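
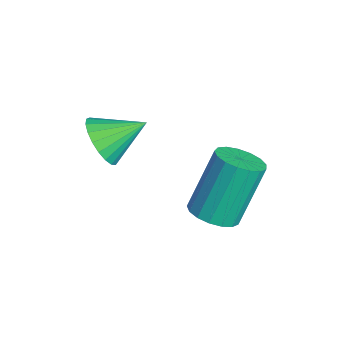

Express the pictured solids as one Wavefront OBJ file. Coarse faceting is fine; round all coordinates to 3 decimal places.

v -0.115 -1.393 -0.302
v 0.454 -1.09 -0.902
v -0.045 -0.127 0.402
v 0.133 -0.992 -1.046
v -0.232 -0.963 -1.062
v -0.576 -1.009 -0.946
v -0.84 -1.121 -0.719
v -0.979 -1.28 -0.42
v -0.969 -1.458 -0.101
v -0.81 -1.625 0.183
v -0.532 -1.752 0.384
v -0.181 -1.817 0.466
v 0.181 -1.808 0.415
v 0.492 -1.728 0.24
v 0.699 -1.589 -0.029
v 0.764 -1.417 -0.345
v 0.678 -1.24 -0.654
v 2.548 1.262 -1.528
v 2.983 0.744 -1.183
v 2.508 1.579 0.673
v 2.072 2.098 0.328
v 3.211 1.02 -1.249
v 2.736 1.855 0.607
v 3.288 1.351 -1.378
v 2.812 2.186 0.478
v 3.194 1.662 -1.542
v 2.719 2.497 0.314
v 2.953 1.881 -1.703
v 2.477 2.716 0.153
v 2.618 1.959 -1.823
v 2.143 2.794 0.033
v 2.268 1.877 -1.876
v 1.792 2.712 -0.02
v 1.981 1.655 -1.849
v 1.506 2.49 0.007
v 1.825 1.342 -1.749
v 1.35 2.177 0.107
v 1.834 1.011 -1.598
v 1.358 1.846 0.258
v 2.006 0.738 -1.431
v 1.531 1.573 0.425
v 2.303 0.585 -1.286
v 1.827 1.42 0.57
v 2.655 0.587 -1.197
v 2.18 1.422 0.659
f 2 1 4
f 2 4 3
f 4 1 5
f 4 5 3
f 5 1 6
f 5 6 3
f 6 1 7
f 6 7 3
f 7 1 8
f 7 8 3
f 8 1 9
f 8 9 3
f 9 1 10
f 9 10 3
f 10 1 11
f 10 11 3
f 11 1 12
f 11 12 3
f 12 1 13
f 12 13 3
f 13 1 14
f 13 14 3
f 14 1 15
f 14 15 3
f 15 1 16
f 15 16 3
f 16 1 17
f 16 17 3
f 17 1 2
f 17 2 3
f 19 18 22
f 19 22 20
f 20 22 23
f 20 23 21
f 22 18 24
f 22 24 23
f 23 24 25
f 23 25 21
f 24 18 26
f 24 26 25
f 25 26 27
f 25 27 21
f 26 18 28
f 26 28 27
f 27 28 29
f 27 29 21
f 28 18 30
f 28 30 29
f 29 30 31
f 29 31 21
f 30 18 32
f 30 32 31
f 31 32 33
f 31 33 21
f 32 18 34
f 32 34 33
f 33 34 35
f 33 35 21
f 34 18 36
f 34 36 35
f 35 36 37
f 35 37 21
f 36 18 38
f 36 38 37
f 37 38 39
f 37 39 21
f 38 18 40
f 38 40 39
f 39 40 41
f 39 41 21
f 40 18 42
f 40 42 41
f 41 42 43
f 41 43 21
f 42 18 44
f 42 44 43
f 43 44 45
f 43 45 21
f 44 18 19
f 44 19 45
f 45 19 20
f 45 20 21



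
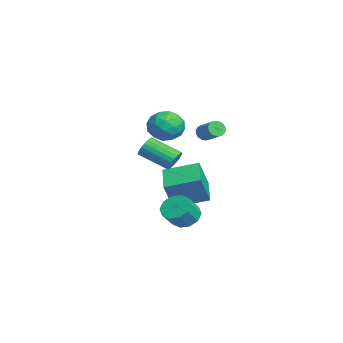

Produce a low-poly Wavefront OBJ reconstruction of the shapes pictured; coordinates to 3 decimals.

v -0.29 -1.791 -3.28
v 0.407 -1.251 -3.402
v 1.047 -1.869 -2.481
v 0.35 -2.409 -2.36
v 0.081 -1.024 -3.022
v 0.72 -1.642 -2.102
v -0.388 -1.09 -2.742
v 0.251 -1.708 -1.821
v -0.819 -1.423 -2.666
v -0.179 -2.041 -1.746
v -1.047 -1.897 -2.826
v -0.408 -2.515 -1.905
v -0.987 -2.331 -3.159
v -0.347 -2.949 -2.238
v -0.66 -2.558 -3.538
v -0.021 -3.176 -2.618
v -0.191 -2.492 -3.819
v 0.448 -3.11 -2.898
v 0.239 -2.159 -3.894
v 0.879 -2.777 -2.974
v 0.468 -1.685 -3.735
v 1.107 -2.303 -2.814
v -2.674 -1.521 2.128
v -1.967 -2.321 1.948
v -3.893 -2.699 2.572
v -3.186 -3.499 2.392
v -3.045 -2.83 3.232
v -2.291 -2.102 2.958
v -3.569 -2.918 1.562
v -2.815 -2.19 1.288
v -2.52 -3.184 1.598
v -2.196 -3.13 2.63
v -3.664 -1.89 1.89
v -3.34 -1.836 2.922
v -2.213 -1.818 1.999
v -3.647 -3.202 2.521
v -3.564 -2.809 3.015
v -3.148 -3.279 2.909
v -2.404 -1.689 2.592
v -1.988 -2.16 2.487
v -2.622 -2.459 3.242
v -3.872 -2.86 2.033
v -3.456 -3.331 1.928
v -2.712 -1.741 1.611
v -2.296 -2.211 1.505
v -3.238 -2.561 1.278
v -2.123 -2.795 1.688
v -2.839 -3.488 1.949
v -3.064 -3.146 1.461
v -2.621 -2.718 1.3
v -1.932 -2.764 2.294
v -2.649 -3.456 2.555
v -2.566 -3.063 3.049
v -2.123 -2.635 2.888
v -2.257 -3.271 2.089
v -3.211 -1.564 1.965
v -3.928 -2.256 2.226
v -3.737 -2.385 1.632
v -3.294 -1.957 1.471
v -3.021 -1.532 2.571
v -3.737 -2.225 2.832
v -3.239 -2.302 3.22
v -2.796 -1.874 3.059
v -3.603 -1.749 2.431
v 2.302 -2.667 1.569
v 2.678 -3.071 1.226
v 1.914 -4.478 2.049
v 1.538 -4.073 2.391
v 2.83 -3.026 1.445
v 2.065 -4.432 2.268
v 2.89 -2.918 1.686
v 2.126 -4.324 2.508
v 2.849 -2.767 1.906
v 2.085 -4.173 2.728
v 2.713 -2.598 2.068
v 1.949 -4.005 2.89
v 2.506 -2.441 2.143
v 1.742 -3.848 2.966
v 2.264 -2.324 2.12
v 1.5 -3.73 2.942
v 2.028 -2.265 2.001
v 1.264 -3.672 2.823
v 1.84 -2.276 1.807
v 1.076 -3.683 2.63
v 1.732 -2.355 1.572
v 0.968 -3.762 2.395
v 1.722 -2.487 1.337
v 0.958 -3.894 2.159
v 1.813 -2.651 1.141
v 1.048 -4.057 1.964
v 1.988 -2.817 1.02
v 1.224 -4.224 1.843
v 2.217 -2.957 0.993
v 1.453 -4.364 1.816
v 2.462 -3.047 1.066
v 1.697 -4.454 1.889
v 2.978 -1.29 3.657
v 3.284 -1.491 3.317
v 4.228 -1.011 3.882
v 3.922 -0.81 4.223
v 3.236 -1.292 3.229
v 4.18 -0.813 3.794
v 3.137 -1.093 3.226
v 4.08 -0.614 3.791
v 3.006 -0.933 3.308
v 3.95 -0.453 3.874
v 2.87 -0.843 3.46
v 3.813 -0.364 4.025
v 2.755 -0.842 3.65
v 3.699 -0.363 4.216
v 2.684 -0.93 3.842
v 3.628 -0.45 4.408
v 2.672 -1.089 3.998
v 3.616 -0.609 4.563
v 2.72 -1.287 4.086
v 3.664 -0.808 4.651
v 2.82 -1.486 4.089
v 3.763 -1.007 4.654
v 2.95 -1.647 4.006
v 3.894 -1.167 4.572
v 3.087 -1.736 3.855
v 4.03 -1.257 4.42
v 3.201 -1.737 3.664
v 4.145 -1.258 4.23
v 3.272 -1.65 3.472
v 4.216 -1.17 4.038
v -3.469 -2.123 -2.585
v -2.993 -2.683 -0.942
v -3.13 -0.22 -2.036
v -2.653 -0.779 -0.393
v -1.647 -2.281 -3.167
v -1.17 -2.84 -1.524
v -1.307 -0.377 -2.618
v -0.831 -0.937 -0.975
f 2 1 5
f 2 5 3
f 3 5 6
f 3 6 4
f 5 1 7
f 5 7 6
f 6 7 8
f 6 8 4
f 7 1 9
f 7 9 8
f 8 9 10
f 8 10 4
f 9 1 11
f 9 11 10
f 10 11 12
f 10 12 4
f 11 1 13
f 11 13 12
f 12 13 14
f 12 14 4
f 13 1 15
f 13 15 14
f 14 15 16
f 14 16 4
f 15 1 17
f 15 17 16
f 16 17 18
f 16 18 4
f 17 1 19
f 17 19 18
f 18 19 20
f 18 20 4
f 19 1 21
f 19 21 20
f 20 21 22
f 20 22 4
f 21 1 2
f 21 2 22
f 22 2 3
f 22 3 4
f 23 60 39
f 60 34 63
f 39 63 28
f 60 63 39
f 23 39 35
f 39 28 40
f 35 40 24
f 39 40 35
f 23 35 44
f 35 24 45
f 44 45 30
f 35 45 44
f 23 44 56
f 44 30 59
f 56 59 33
f 44 59 56
f 23 56 60
f 56 33 64
f 60 64 34
f 56 64 60
f 24 40 51
f 40 28 54
f 51 54 32
f 40 54 51
f 28 63 41
f 63 34 62
f 41 62 27
f 63 62 41
f 34 64 61
f 64 33 57
f 61 57 25
f 64 57 61
f 33 59 58
f 59 30 46
f 58 46 29
f 59 46 58
f 30 45 50
f 45 24 47
f 50 47 31
f 45 47 50
f 26 52 38
f 52 32 53
f 38 53 27
f 52 53 38
f 26 38 36
f 38 27 37
f 36 37 25
f 38 37 36
f 26 36 43
f 36 25 42
f 43 42 29
f 36 42 43
f 26 43 48
f 43 29 49
f 48 49 31
f 43 49 48
f 26 48 52
f 48 31 55
f 52 55 32
f 48 55 52
f 27 53 41
f 53 32 54
f 41 54 28
f 53 54 41
f 25 37 61
f 37 27 62
f 61 62 34
f 37 62 61
f 29 42 58
f 42 25 57
f 58 57 33
f 42 57 58
f 31 49 50
f 49 29 46
f 50 46 30
f 49 46 50
f 32 55 51
f 55 31 47
f 51 47 24
f 55 47 51
f 66 65 69
f 66 69 67
f 67 69 70
f 67 70 68
f 69 65 71
f 69 71 70
f 70 71 72
f 70 72 68
f 71 65 73
f 71 73 72
f 72 73 74
f 72 74 68
f 73 65 75
f 73 75 74
f 74 75 76
f 74 76 68
f 75 65 77
f 75 77 76
f 76 77 78
f 76 78 68
f 77 65 79
f 77 79 78
f 78 79 80
f 78 80 68
f 79 65 81
f 79 81 80
f 80 81 82
f 80 82 68
f 81 65 83
f 81 83 82
f 82 83 84
f 82 84 68
f 83 65 85
f 83 85 84
f 84 85 86
f 84 86 68
f 85 65 87
f 85 87 86
f 86 87 88
f 86 88 68
f 87 65 89
f 87 89 88
f 88 89 90
f 88 90 68
f 89 65 91
f 89 91 90
f 90 91 92
f 90 92 68
f 91 65 93
f 91 93 92
f 92 93 94
f 92 94 68
f 93 65 95
f 93 95 94
f 94 95 96
f 94 96 68
f 95 65 66
f 95 66 96
f 96 66 67
f 96 67 68
f 98 97 101
f 98 101 99
f 99 101 102
f 99 102 100
f 101 97 103
f 101 103 102
f 102 103 104
f 102 104 100
f 103 97 105
f 103 105 104
f 104 105 106
f 104 106 100
f 105 97 107
f 105 107 106
f 106 107 108
f 106 108 100
f 107 97 109
f 107 109 108
f 108 109 110
f 108 110 100
f 109 97 111
f 109 111 110
f 110 111 112
f 110 112 100
f 111 97 113
f 111 113 112
f 112 113 114
f 112 114 100
f 113 97 115
f 113 115 114
f 114 115 116
f 114 116 100
f 115 97 117
f 115 117 116
f 116 117 118
f 116 118 100
f 117 97 119
f 117 119 118
f 118 119 120
f 118 120 100
f 119 97 121
f 119 121 120
f 120 121 122
f 120 122 100
f 121 97 123
f 121 123 122
f 122 123 124
f 122 124 100
f 123 97 125
f 123 125 124
f 124 125 126
f 124 126 100
f 125 97 98
f 125 98 126
f 126 98 99
f 126 99 100
f 128 130 127
f 131 128 127
f 127 130 129
f 129 131 127
f 128 134 130
f 132 128 131
f 132 134 128
f 130 134 129
f 133 131 129
f 129 134 133
f 133 132 131
f 134 132 133



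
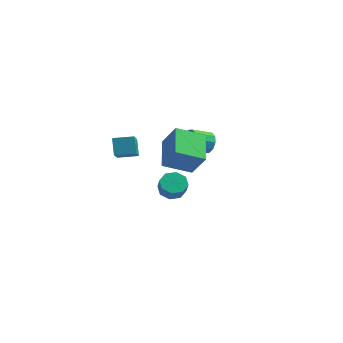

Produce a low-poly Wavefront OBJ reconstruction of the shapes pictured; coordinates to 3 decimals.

v 1.629 -4.444 2.667
v 0.792 -2.699 3.508
v 3.016 -3.418 1.92
v 2.179 -1.673 2.761
v 2.601 -4.687 4.139
v 1.764 -2.942 4.98
v 3.988 -3.661 3.392
v 3.151 -1.916 4.233
v 1.35 2.354 0.946
v 1.777 2.342 1.623
v 0.917 1.415 2.15
v 0.49 1.426 1.474
v 1.43 2.69 1.668
v 0.569 1.763 2.195
v 1.051 2.91 1.438
v 0.191 1.983 1.965
v 0.787 2.917 1.02
v -0.073 1.99 1.547
v 0.738 2.709 0.574
v -0.122 1.782 1.101
v 0.923 2.365 0.27
v 0.063 1.438 0.797
v 1.271 2.017 0.225
v 0.41 1.09 0.752
v 1.649 1.797 0.455
v 0.789 0.87 0.982
v 1.913 1.79 0.873
v 1.053 0.863 1.4
v 1.962 1.998 1.319
v 1.102 1.071 1.846
v -2.565 -1.852 0.89
v -1.889 -3.498 2.133
v -2.979 -1.268 1.89
v -2.304 -2.914 3.133
v -1.436 -1.286 1.027
v -0.761 -2.932 2.27
v -1.851 -0.702 2.027
v -1.175 -2.348 3.27
v -1.545 3.311 -4.342
v -1.103 4.058 -4.107
v -0.712 3.537 -3.184
v -1.155 2.789 -3.418
v -1.741 4.038 -3.848
v -1.35 3.516 -2.925
v -2.264 3.591 -3.879
v -1.874 3.07 -2.955
v -2.367 2.981 -4.18
v -1.976 2.459 -3.257
v -1.988 2.563 -4.576
v -1.597 2.042 -3.653
v -1.35 2.584 -4.835
v -0.959 2.062 -3.912
v -0.826 3.03 -4.805
v -0.436 2.509 -3.881
v -0.724 3.641 -4.503
v -0.333 3.119 -3.58
f 2 4 1
f 5 2 1
f 1 4 3
f 3 5 1
f 2 8 4
f 6 2 5
f 6 8 2
f 4 8 3
f 7 5 3
f 3 8 7
f 7 6 5
f 8 6 7
f 10 9 13
f 10 13 11
f 11 13 14
f 11 14 12
f 13 9 15
f 13 15 14
f 14 15 16
f 14 16 12
f 15 9 17
f 15 17 16
f 16 17 18
f 16 18 12
f 17 9 19
f 17 19 18
f 18 19 20
f 18 20 12
f 19 9 21
f 19 21 20
f 20 21 22
f 20 22 12
f 21 9 23
f 21 23 22
f 22 23 24
f 22 24 12
f 23 9 25
f 23 25 24
f 24 25 26
f 24 26 12
f 25 9 27
f 25 27 26
f 26 27 28
f 26 28 12
f 27 9 29
f 27 29 28
f 28 29 30
f 28 30 12
f 29 9 10
f 29 10 30
f 30 10 11
f 30 11 12
f 32 34 31
f 35 32 31
f 31 34 33
f 33 35 31
f 32 38 34
f 36 32 35
f 36 38 32
f 34 38 33
f 37 35 33
f 33 38 37
f 37 36 35
f 38 36 37
f 40 39 43
f 40 43 41
f 41 43 44
f 41 44 42
f 43 39 45
f 43 45 44
f 44 45 46
f 44 46 42
f 45 39 47
f 45 47 46
f 46 47 48
f 46 48 42
f 47 39 49
f 47 49 48
f 48 49 50
f 48 50 42
f 49 39 51
f 49 51 50
f 50 51 52
f 50 52 42
f 51 39 53
f 51 53 52
f 52 53 54
f 52 54 42
f 53 39 55
f 53 55 54
f 54 55 56
f 54 56 42
f 55 39 40
f 55 40 56
f 56 40 41
f 56 41 42



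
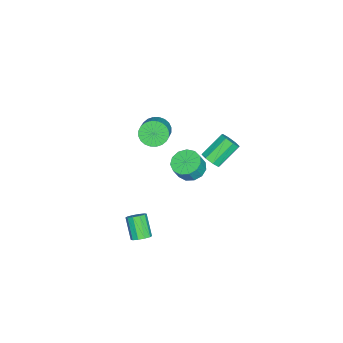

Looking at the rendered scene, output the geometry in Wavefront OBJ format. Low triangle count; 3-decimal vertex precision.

v -0.304 2.279 2.31
v 0.204 2.549 2.59
v -0.808 3.351 3.65
v -1.316 3.081 3.37
v 0.029 2.818 2.22
v -0.983 3.62 3.28
v -0.342 2.771 1.902
v -1.353 3.573 2.962
v -0.69 2.436 1.824
v -1.701 3.238 2.884
v -0.812 2.009 2.03
v -1.824 2.811 3.09
v -0.637 1.74 2.4
v -1.649 2.542 3.46
v -0.267 1.787 2.718
v -1.278 2.589 3.778
v 0.081 2.122 2.796
v -0.93 2.924 3.856
v 3.548 -0.336 -1.695
v 3.855 -0.032 -1.323
v 3.099 -0.58 -0.253
v 2.792 -0.884 -0.625
v 3.577 0.162 -1.42
v 2.822 -0.386 -0.349
v 3.288 0.166 -1.621
v 2.533 -0.382 -0.551
v 3.098 -0.022 -1.851
v 2.343 -0.569 -0.781
v 3.08 -0.33 -2.022
v 2.325 -0.877 -0.951
v 3.241 -0.64 -2.067
v 2.485 -1.188 -0.997
v 3.518 -0.834 -1.971
v 2.763 -1.382 -0.9
v 3.807 -0.838 -1.769
v 3.052 -1.386 -0.699
v 3.997 -0.651 -1.539
v 3.242 -1.198 -0.469
v 4.015 -0.343 -1.369
v 3.26 -0.89 -0.298
v -0.175 1.239 1.406
v 0.537 1.646 1.148
v 0.968 1.468 2.055
v 0.255 1.061 2.314
v 0.253 1.983 1.35
v 0.683 1.804 2.257
v -0.168 2.084 1.569
v 0.263 1.905 2.476
v -0.59 1.916 1.737
v -0.159 1.738 2.644
v -0.881 1.534 1.8
v -0.45 1.355 2.707
v -0.948 1.058 1.738
v -0.517 0.879 2.645
v -0.77 0.64 1.571
v -0.339 0.461 2.478
v -0.403 0.412 1.351
v 0.028 0.233 2.258
v 0.037 0.446 1.15
v 0.467 0.268 2.057
v 0.408 0.733 1.029
v 0.839 0.554 1.936
v 0.595 1.18 1.029
v 1.026 1.002 1.936
v -4.554 -2.211 -0.224
v -4.057 -2.233 -0.938
v -2.769 -1.95 -0.049
v -3.266 -1.929 0.664
v -4.139 -1.904 -0.924
v -2.851 -1.621 -0.036
v -4.284 -1.621 -0.804
v -2.996 -1.339 0.085
v -4.47 -1.429 -0.595
v -3.182 -1.146 0.294
v -4.669 -1.355 -0.33
v -3.381 -1.073 0.559
v -4.85 -1.412 -0.049
v -3.562 -1.13 0.84
v -4.987 -1.591 0.206
v -3.699 -1.308 1.094
v -5.057 -1.864 0.395
v -3.769 -1.581 1.283
v -5.051 -2.19 0.489
v -3.763 -1.907 1.378
v -4.969 -2.519 0.476
v -3.681 -2.236 1.364
v -4.824 -2.801 0.355
v -3.536 -2.519 1.244
v -4.638 -2.994 0.146
v -3.35 -2.711 1.035
v -4.439 -3.067 -0.119
v -3.151 -2.785 0.77
v -4.258 -3.01 -0.4
v -2.97 -2.728 0.489
v -4.121 -2.832 -0.654
v -2.833 -2.549 0.234
v -4.051 -2.559 -0.843
v -2.763 -2.276 0.045
f 2 1 5
f 2 5 3
f 3 5 6
f 3 6 4
f 5 1 7
f 5 7 6
f 6 7 8
f 6 8 4
f 7 1 9
f 7 9 8
f 8 9 10
f 8 10 4
f 9 1 11
f 9 11 10
f 10 11 12
f 10 12 4
f 11 1 13
f 11 13 12
f 12 13 14
f 12 14 4
f 13 1 15
f 13 15 14
f 14 15 16
f 14 16 4
f 15 1 17
f 15 17 16
f 16 17 18
f 16 18 4
f 17 1 2
f 17 2 18
f 18 2 3
f 18 3 4
f 20 19 23
f 20 23 21
f 21 23 24
f 21 24 22
f 23 19 25
f 23 25 24
f 24 25 26
f 24 26 22
f 25 19 27
f 25 27 26
f 26 27 28
f 26 28 22
f 27 19 29
f 27 29 28
f 28 29 30
f 28 30 22
f 29 19 31
f 29 31 30
f 30 31 32
f 30 32 22
f 31 19 33
f 31 33 32
f 32 33 34
f 32 34 22
f 33 19 35
f 33 35 34
f 34 35 36
f 34 36 22
f 35 19 37
f 35 37 36
f 36 37 38
f 36 38 22
f 37 19 39
f 37 39 38
f 38 39 40
f 38 40 22
f 39 19 20
f 39 20 40
f 40 20 21
f 40 21 22
f 42 41 45
f 42 45 43
f 43 45 46
f 43 46 44
f 45 41 47
f 45 47 46
f 46 47 48
f 46 48 44
f 47 41 49
f 47 49 48
f 48 49 50
f 48 50 44
f 49 41 51
f 49 51 50
f 50 51 52
f 50 52 44
f 51 41 53
f 51 53 52
f 52 53 54
f 52 54 44
f 53 41 55
f 53 55 54
f 54 55 56
f 54 56 44
f 55 41 57
f 55 57 56
f 56 57 58
f 56 58 44
f 57 41 59
f 57 59 58
f 58 59 60
f 58 60 44
f 59 41 61
f 59 61 60
f 60 61 62
f 60 62 44
f 61 41 63
f 61 63 62
f 62 63 64
f 62 64 44
f 63 41 42
f 63 42 64
f 64 42 43
f 64 43 44
f 66 65 69
f 66 69 67
f 67 69 70
f 67 70 68
f 69 65 71
f 69 71 70
f 70 71 72
f 70 72 68
f 71 65 73
f 71 73 72
f 72 73 74
f 72 74 68
f 73 65 75
f 73 75 74
f 74 75 76
f 74 76 68
f 75 65 77
f 75 77 76
f 76 77 78
f 76 78 68
f 77 65 79
f 77 79 78
f 78 79 80
f 78 80 68
f 79 65 81
f 79 81 80
f 80 81 82
f 80 82 68
f 81 65 83
f 81 83 82
f 82 83 84
f 82 84 68
f 83 65 85
f 83 85 84
f 84 85 86
f 84 86 68
f 85 65 87
f 85 87 86
f 86 87 88
f 86 88 68
f 87 65 89
f 87 89 88
f 88 89 90
f 88 90 68
f 89 65 91
f 89 91 90
f 90 91 92
f 90 92 68
f 91 65 93
f 91 93 92
f 92 93 94
f 92 94 68
f 93 65 95
f 93 95 94
f 94 95 96
f 94 96 68
f 95 65 97
f 95 97 96
f 96 97 98
f 96 98 68
f 97 65 66
f 97 66 98
f 98 66 67
f 98 67 68



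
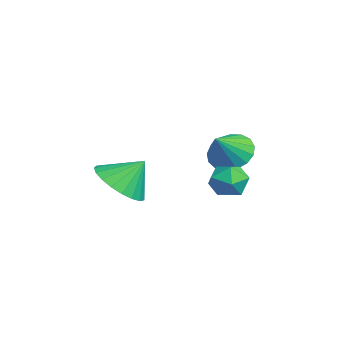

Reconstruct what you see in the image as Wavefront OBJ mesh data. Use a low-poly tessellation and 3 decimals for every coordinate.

v -2.306 3.761 -0.632
v -1.961 4.151 -0.053
v -1.199 3.249 -0.947
v -0.854 3.639 -0.368
v -1.349 3.061 -0.207
v -2.033 3.377 -0.012
v -1.127 4.023 -0.988
v -1.811 4.339 -0.793
v -1.232 4.313 -0.273
v -1.37 3.718 0.209
v -1.79 3.682 -1.209
v -1.928 3.087 -0.727
v -3.154 4.088 0.155
v -2.44 4.156 -0.338
v -2.446 3.412 1.085
v -2.429 4.497 -0.099
v -2.583 4.744 0.199
v -2.869 4.841 0.486
v -3.219 4.765 0.698
v -3.555 4.535 0.785
v -3.798 4.202 0.728
v -3.894 3.843 0.54
v -3.821 3.54 0.264
v -3.594 3.363 -0.038
v -3.267 3.352 -0.295
v -2.914 3.51 -0.449
v -2.615 3.8 -0.464
v -1.834 0.137 -0.463
v -1.082 0.686 -0.99
v -1.746 0.963 0.523
v -1.455 0.887 -1.126
v -1.894 0.958 -1.146
v -2.322 0.887 -1.049
v -2.666 0.686 -0.85
v -2.866 0.391 -0.585
v -2.887 0.051 -0.298
v -2.727 -0.274 -0.04
v -2.411 -0.528 0.145
v -1.996 -0.667 0.225
v -1.553 -0.667 0.186
v -1.158 -0.528 0.034
v -0.88 -0.274 -0.203
v -0.767 0.05 -0.485
v -0.838 0.39 -0.764
f 1 12 6
f 1 6 2
f 1 2 8
f 1 8 11
f 1 11 12
f 2 6 10
f 6 12 5
f 12 11 3
f 11 8 7
f 8 2 9
f 4 10 5
f 4 5 3
f 4 3 7
f 4 7 9
f 4 9 10
f 5 10 6
f 3 5 12
f 7 3 11
f 9 7 8
f 10 9 2
f 14 13 16
f 14 16 15
f 16 13 17
f 16 17 15
f 17 13 18
f 17 18 15
f 18 13 19
f 18 19 15
f 19 13 20
f 19 20 15
f 20 13 21
f 20 21 15
f 21 13 22
f 21 22 15
f 22 13 23
f 22 23 15
f 23 13 24
f 23 24 15
f 24 13 25
f 24 25 15
f 25 13 26
f 25 26 15
f 26 13 27
f 26 27 15
f 27 13 14
f 27 14 15
f 29 28 31
f 29 31 30
f 31 28 32
f 31 32 30
f 32 28 33
f 32 33 30
f 33 28 34
f 33 34 30
f 34 28 35
f 34 35 30
f 35 28 36
f 35 36 30
f 36 28 37
f 36 37 30
f 37 28 38
f 37 38 30
f 38 28 39
f 38 39 30
f 39 28 40
f 39 40 30
f 40 28 41
f 40 41 30
f 41 28 42
f 41 42 30
f 42 28 43
f 42 43 30
f 43 28 44
f 43 44 30
f 44 28 29
f 44 29 30



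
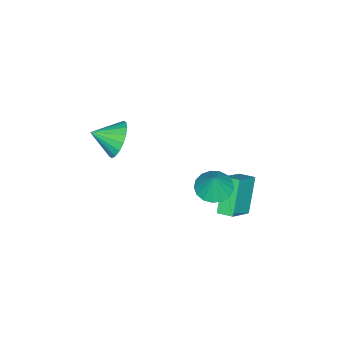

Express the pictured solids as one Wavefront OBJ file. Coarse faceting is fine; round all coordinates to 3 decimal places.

v -0.827 1.02 -0.196
v 0.022 1.387 -0.548
v -0.353 1.26 1.196
v -0.261 1.766 -0.518
v -0.674 1.973 -0.413
v -1.121 1.963 -0.259
v -1.502 1.736 -0.09
v -1.728 1.345 0.054
v -1.747 0.88 0.141
v -1.556 0.447 0.151
v -1.197 0.145 0.081
v -0.754 0.043 -0.052
v -0.328 0.165 -0.218
v -0.015 0.483 -0.379
v 0.111 0.924 -0.499
v -3.785 0.989 -1.968
v -2.298 0.822 -0.862
v -3.798 1.886 -1.815
v -2.311 1.719 -0.71
v -2.469 1.301 -3.69
v -0.982 1.134 -2.585
v -2.482 2.198 -3.538
v -0.995 2.031 -2.432
v 1.296 -3.172 3.663
v 2.181 -3.013 3.03
v 1.944 -4.328 4.277
v 2.282 -2.745 3.427
v 2.188 -2.562 3.871
v 1.917 -2.5 4.274
v 1.524 -2.571 4.556
v 1.085 -2.761 4.661
v 0.688 -3.032 4.569
v 0.411 -3.331 4.297
v 0.31 -3.599 3.9
v 0.405 -3.782 3.455
v 0.675 -3.844 3.052
v 1.069 -3.773 2.77
v 1.508 -3.583 2.665
v 1.905 -3.312 2.758
f 2 1 4
f 2 4 3
f 4 1 5
f 4 5 3
f 5 1 6
f 5 6 3
f 6 1 7
f 6 7 3
f 7 1 8
f 7 8 3
f 8 1 9
f 8 9 3
f 9 1 10
f 9 10 3
f 10 1 11
f 10 11 3
f 11 1 12
f 11 12 3
f 12 1 13
f 12 13 3
f 13 1 14
f 13 14 3
f 14 1 15
f 14 15 3
f 15 1 2
f 15 2 3
f 17 19 16
f 20 17 16
f 16 19 18
f 18 20 16
f 17 23 19
f 21 17 20
f 21 23 17
f 19 23 18
f 22 20 18
f 18 23 22
f 22 21 20
f 23 21 22
f 25 24 27
f 25 27 26
f 27 24 28
f 27 28 26
f 28 24 29
f 28 29 26
f 29 24 30
f 29 30 26
f 30 24 31
f 30 31 26
f 31 24 32
f 31 32 26
f 32 24 33
f 32 33 26
f 33 24 34
f 33 34 26
f 34 24 35
f 34 35 26
f 35 24 36
f 35 36 26
f 36 24 37
f 36 37 26
f 37 24 38
f 37 38 26
f 38 24 39
f 38 39 26
f 39 24 25
f 39 25 26



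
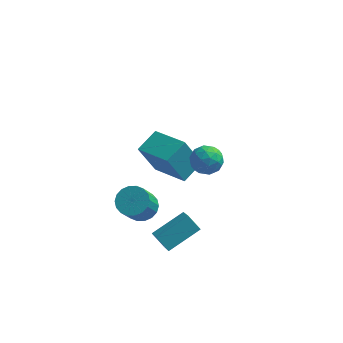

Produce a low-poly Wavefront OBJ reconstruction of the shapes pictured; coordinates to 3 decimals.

v -0.519 -1.289 -3.845
v 0.171 -0.967 -3.491
v -0.07 -1.889 -2.181
v -0.761 -2.211 -2.535
v -0.097 -0.734 -3.376
v -0.339 -1.656 -2.066
v -0.449 -0.611 -3.354
v -0.691 -1.533 -2.045
v -0.815 -0.622 -3.43
v -1.057 -1.544 -2.12
v -1.123 -0.765 -3.587
v -1.365 -1.687 -2.278
v -1.31 -1.012 -3.796
v -1.552 -1.934 -2.486
v -1.341 -1.314 -4.014
v -1.583 -2.236 -2.704
v -1.21 -1.611 -4.199
v -1.451 -2.533 -2.889
v -0.941 -1.844 -4.314
v -1.183 -2.766 -3.004
v -0.589 -1.967 -4.335
v -0.831 -2.889 -3.026
v -0.223 -1.956 -4.26
v -0.465 -2.878 -2.95
v 0.085 -1.813 -4.102
v -0.157 -2.735 -2.793
v 0.272 -1.566 -3.894
v 0.03 -2.488 -2.584
v 0.303 -1.264 -3.676
v 0.061 -2.186 -2.366
v -0.45 1.604 -3.722
v -1.213 1.231 -1.923
v 0.18 2.726 -3.223
v -0.584 2.352 -1.423
v 1.204 0.468 -3.257
v 0.44 0.094 -1.457
v 1.833 1.589 -2.757
v 1.07 1.216 -0.958
v 1.32 -4.015 -4.196
v 0.685 -3.745 -3.544
v 0.905 -2.992 -5.024
v 0.269 -2.722 -4.372
v 2.591 -2.878 -3.428
v 1.955 -2.608 -2.776
v 2.175 -1.855 -4.256
v 1.54 -1.585 -3.604
v 2.748 -2.294 2.174
v 3.383 -2.553 1.723
v 2.337 -3.547 2.317
v 2.972 -3.806 1.866
v 3.1 -3.495 2.614
v 3.354 -2.72 2.526
v 2.366 -3.38 1.514
v 2.62 -2.605 1.426
v 3.146 -3.224 1.316
v 3.6 -3.295 1.995
v 2.12 -2.805 2.045
v 2.574 -2.876 2.724
v 3.102 -2.313 1.936
v 2.618 -3.787 2.104
v 2.694 -3.604 2.543
v 3.067 -3.756 2.278
v 3.085 -2.412 2.408
v 3.458 -2.564 2.143
v 3.292 -3.118 2.666
v 2.262 -3.536 1.897
v 2.635 -3.688 1.632
v 2.653 -2.344 1.762
v 3.026 -2.496 1.497
v 2.428 -2.982 1.374
v 3.335 -2.86 1.432
v 3.094 -3.597 1.515
v 2.738 -3.346 1.309
v 2.887 -2.891 1.257
v 3.602 -2.902 1.831
v 3.361 -3.639 1.915
v 3.436 -3.456 2.354
v 3.585 -3.001 2.302
v 3.463 -3.297 1.591
v 2.359 -2.461 2.125
v 2.118 -3.198 2.209
v 2.135 -3.099 1.738
v 2.284 -2.644 1.686
v 2.626 -2.503 2.525
v 2.385 -3.24 2.608
v 2.833 -3.209 2.783
v 2.982 -2.754 2.731
v 2.257 -2.803 2.449
f 2 1 5
f 2 5 3
f 3 5 6
f 3 6 4
f 5 1 7
f 5 7 6
f 6 7 8
f 6 8 4
f 7 1 9
f 7 9 8
f 8 9 10
f 8 10 4
f 9 1 11
f 9 11 10
f 10 11 12
f 10 12 4
f 11 1 13
f 11 13 12
f 12 13 14
f 12 14 4
f 13 1 15
f 13 15 14
f 14 15 16
f 14 16 4
f 15 1 17
f 15 17 16
f 16 17 18
f 16 18 4
f 17 1 19
f 17 19 18
f 18 19 20
f 18 20 4
f 19 1 21
f 19 21 20
f 20 21 22
f 20 22 4
f 21 1 23
f 21 23 22
f 22 23 24
f 22 24 4
f 23 1 25
f 23 25 24
f 24 25 26
f 24 26 4
f 25 1 27
f 25 27 26
f 26 27 28
f 26 28 4
f 27 1 29
f 27 29 28
f 28 29 30
f 28 30 4
f 29 1 2
f 29 2 30
f 30 2 3
f 30 3 4
f 32 34 31
f 35 32 31
f 31 34 33
f 33 35 31
f 32 38 34
f 36 32 35
f 36 38 32
f 34 38 33
f 37 35 33
f 33 38 37
f 37 36 35
f 38 36 37
f 40 42 39
f 43 40 39
f 39 42 41
f 41 43 39
f 40 46 42
f 44 40 43
f 44 46 40
f 42 46 41
f 45 43 41
f 41 46 45
f 45 44 43
f 46 44 45
f 47 84 63
f 84 58 87
f 63 87 52
f 84 87 63
f 47 63 59
f 63 52 64
f 59 64 48
f 63 64 59
f 47 59 68
f 59 48 69
f 68 69 54
f 59 69 68
f 47 68 80
f 68 54 83
f 80 83 57
f 68 83 80
f 47 80 84
f 80 57 88
f 84 88 58
f 80 88 84
f 48 64 75
f 64 52 78
f 75 78 56
f 64 78 75
f 52 87 65
f 87 58 86
f 65 86 51
f 87 86 65
f 58 88 85
f 88 57 81
f 85 81 49
f 88 81 85
f 57 83 82
f 83 54 70
f 82 70 53
f 83 70 82
f 54 69 74
f 69 48 71
f 74 71 55
f 69 71 74
f 50 76 62
f 76 56 77
f 62 77 51
f 76 77 62
f 50 62 60
f 62 51 61
f 60 61 49
f 62 61 60
f 50 60 67
f 60 49 66
f 67 66 53
f 60 66 67
f 50 67 72
f 67 53 73
f 72 73 55
f 67 73 72
f 50 72 76
f 72 55 79
f 76 79 56
f 72 79 76
f 51 77 65
f 77 56 78
f 65 78 52
f 77 78 65
f 49 61 85
f 61 51 86
f 85 86 58
f 61 86 85
f 53 66 82
f 66 49 81
f 82 81 57
f 66 81 82
f 55 73 74
f 73 53 70
f 74 70 54
f 73 70 74
f 56 79 75
f 79 55 71
f 75 71 48
f 79 71 75



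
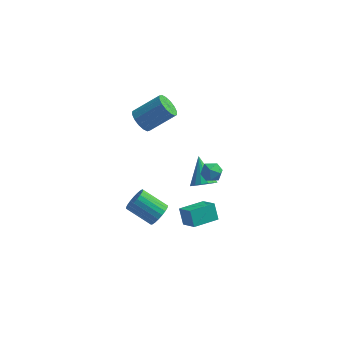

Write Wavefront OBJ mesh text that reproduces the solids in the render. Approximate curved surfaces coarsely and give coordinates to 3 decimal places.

v 0.706 -1.8 1.598
v 1.046 -2.386 1.261
v -0.186 -1.834 0.759
v 0.154 -2.42 0.422
v -0.163 -2.508 1.103
v 0.388 -2.487 1.622
v 0.472 -1.733 0.398
v 1.023 -1.712 0.917
v 0.901 -2.345 0.519
v 0.509 -2.824 0.955
v 0.351 -1.396 1.065
v -0.041 -1.875 1.501
v -4.227 -0.124 3.225
v -3.725 0.036 2.532
v -2.192 0.645 3.783
v -2.693 0.484 4.475
v -3.943 0.423 2.611
v -2.41 1.031 3.861
v -4.236 0.663 2.854
v -2.703 1.271 4.104
v -4.527 0.692 3.196
v -2.994 1.3 4.447
v -4.738 0.502 3.546
v -3.204 1.111 4.797
v -4.811 0.145 3.81
v -3.278 0.753 5.061
v -4.728 -0.285 3.917
v -3.195 0.324 5.168
v -4.51 -0.671 3.839
v -2.977 -0.063 5.089
v -4.217 -0.911 3.596
v -2.684 -0.303 4.846
v -3.926 -0.94 3.253
v -2.393 -0.332 4.504
v -3.716 -0.751 2.903
v -2.182 -0.142 4.154
v -3.642 -0.393 2.639
v -2.109 0.215 3.89
v -1.259 -2.143 -4.697
v -0.436 -2.908 -3.949
v -1.618 -1.579 -3.724
v -0.795 -2.345 -2.977
v 0.015 -0.975 -4.903
v 0.838 -1.741 -4.156
v -0.344 -0.412 -3.931
v 0.479 -1.177 -3.183
v -2.577 -2.881 -3.181
v -2.116 -2.753 -2.49
v -3.702 -2.45 -1.489
v -4.163 -2.579 -2.179
v -2.139 -2.43 -2.624
v -3.725 -2.128 -1.622
v -2.238 -2.186 -2.853
v -3.823 -1.884 -1.851
v -2.395 -2.062 -3.139
v -3.981 -1.76 -2.137
v -2.583 -2.08 -3.433
v -4.169 -1.778 -2.431
v -2.771 -2.236 -3.683
v -4.357 -1.934 -2.681
v -2.925 -2.503 -3.846
v -4.511 -2.201 -2.844
v -3.019 -2.836 -3.894
v -4.605 -2.534 -2.892
v -3.036 -3.177 -3.819
v -4.622 -2.875 -2.817
v -2.975 -3.467 -3.633
v -4.56 -3.164 -2.632
v -2.844 -3.655 -3.37
v -4.43 -3.353 -2.368
v -2.667 -3.709 -3.074
v -4.253 -3.407 -2.072
v -2.475 -3.621 -2.796
v -4.061 -3.318 -1.794
v -2.3 -3.404 -2.585
v -3.886 -3.102 -1.583
v -2.173 -3.097 -2.477
v -3.759 -2.795 -1.475
v -0.147 -1.383 -1.098
v 0.623 -1.048 -1.109
v -0.733 0.003 0.218
v 0.429 -0.852 -1.401
v 0.103 -0.778 -1.624
v -0.28 -0.842 -1.727
v -0.633 -1.031 -1.686
v -0.874 -1.3 -1.51
v -0.949 -1.588 -1.24
v -0.84 -1.83 -0.937
v -0.572 -1.968 -0.672
v -0.206 -1.973 -0.504
v 0.173 -1.843 -0.472
v 0.478 -1.607 -0.584
v 0.641 -1.32 -0.814
f 1 12 6
f 1 6 2
f 1 2 8
f 1 8 11
f 1 11 12
f 2 6 10
f 6 12 5
f 12 11 3
f 11 8 7
f 8 2 9
f 4 10 5
f 4 5 3
f 4 3 7
f 4 7 9
f 4 9 10
f 5 10 6
f 3 5 12
f 7 3 11
f 9 7 8
f 10 9 2
f 14 13 17
f 14 17 15
f 15 17 18
f 15 18 16
f 17 13 19
f 17 19 18
f 18 19 20
f 18 20 16
f 19 13 21
f 19 21 20
f 20 21 22
f 20 22 16
f 21 13 23
f 21 23 22
f 22 23 24
f 22 24 16
f 23 13 25
f 23 25 24
f 24 25 26
f 24 26 16
f 25 13 27
f 25 27 26
f 26 27 28
f 26 28 16
f 27 13 29
f 27 29 28
f 28 29 30
f 28 30 16
f 29 13 31
f 29 31 30
f 30 31 32
f 30 32 16
f 31 13 33
f 31 33 32
f 32 33 34
f 32 34 16
f 33 13 35
f 33 35 34
f 34 35 36
f 34 36 16
f 35 13 37
f 35 37 36
f 36 37 38
f 36 38 16
f 37 13 14
f 37 14 38
f 38 14 15
f 38 15 16
f 40 42 39
f 43 40 39
f 39 42 41
f 41 43 39
f 40 46 42
f 44 40 43
f 44 46 40
f 42 46 41
f 45 43 41
f 41 46 45
f 45 44 43
f 46 44 45
f 48 47 51
f 48 51 49
f 49 51 52
f 49 52 50
f 51 47 53
f 51 53 52
f 52 53 54
f 52 54 50
f 53 47 55
f 53 55 54
f 54 55 56
f 54 56 50
f 55 47 57
f 55 57 56
f 56 57 58
f 56 58 50
f 57 47 59
f 57 59 58
f 58 59 60
f 58 60 50
f 59 47 61
f 59 61 60
f 60 61 62
f 60 62 50
f 61 47 63
f 61 63 62
f 62 63 64
f 62 64 50
f 63 47 65
f 63 65 64
f 64 65 66
f 64 66 50
f 65 47 67
f 65 67 66
f 66 67 68
f 66 68 50
f 67 47 69
f 67 69 68
f 68 69 70
f 68 70 50
f 69 47 71
f 69 71 70
f 70 71 72
f 70 72 50
f 71 47 73
f 71 73 72
f 72 73 74
f 72 74 50
f 73 47 75
f 73 75 74
f 74 75 76
f 74 76 50
f 75 47 77
f 75 77 76
f 76 77 78
f 76 78 50
f 77 47 48
f 77 48 78
f 78 48 49
f 78 49 50
f 80 79 82
f 80 82 81
f 82 79 83
f 82 83 81
f 83 79 84
f 83 84 81
f 84 79 85
f 84 85 81
f 85 79 86
f 85 86 81
f 86 79 87
f 86 87 81
f 87 79 88
f 87 88 81
f 88 79 89
f 88 89 81
f 89 79 90
f 89 90 81
f 90 79 91
f 90 91 81
f 91 79 92
f 91 92 81
f 92 79 93
f 92 93 81
f 93 79 80
f 93 80 81



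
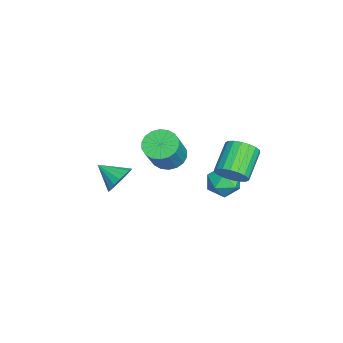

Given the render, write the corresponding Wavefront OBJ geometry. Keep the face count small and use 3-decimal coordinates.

v -4.398 2.578 -0.948
v -3.683 3.011 -0.276
v -3.277 1.309 -1.324
v -2.562 1.742 -0.652
v -3.455 1.291 -0.267
v -4.148 2.076 -0.034
v -2.812 2.244 -1.566
v -3.505 3.029 -1.333
v -2.702 2.805 -0.658
v -3.1 2.215 0.145
v -3.86 2.105 -1.745
v -4.258 1.515 -0.942
v -4.447 -0.836 0.501
v -3.71 -1.201 -0.103
v -2.457 -1.549 1.634
v -3.193 -1.184 2.239
v -3.614 -0.758 -0.083
v -2.361 -1.105 1.654
v -3.683 -0.33 0.052
v -2.43 -0.678 1.789
v -3.904 -0.002 0.277
v -2.65 -0.35 2.014
v -4.231 0.16 0.546
v -2.978 -0.188 2.283
v -4.602 0.125 0.806
v -3.349 -0.223 2.543
v -4.941 -0.1 1.006
v -3.688 -0.448 2.743
v -5.183 -0.471 1.106
v -3.93 -0.819 2.843
v -5.279 -0.915 1.086
v -4.026 -1.262 2.823
v -5.21 -1.342 0.951
v -3.957 -1.69 2.688
v -4.99 -1.67 0.726
v -3.736 -2.018 2.463
v -4.662 -1.832 0.457
v -3.409 -2.18 2.194
v -4.291 -1.797 0.197
v -3.038 -2.145 1.934
v -3.952 -1.572 -0.003
v -2.699 -1.92 1.734
v 0.611 2.7 2.791
v 0.98 2.266 3.526
v -0.543 2.766 4.584
v -0.911 3.2 3.849
v 1.13 2.65 3.561
v -0.392 3.15 4.619
v 1.178 3.044 3.444
v -0.345 3.544 4.501
v 1.113 3.37 3.197
v -0.409 3.87 4.254
v 0.949 3.563 2.869
v -0.573 4.063 3.927
v 0.718 3.585 2.527
v -0.804 4.085 3.584
v 0.466 3.432 2.236
v -1.056 3.932 3.294
v 0.243 3.134 2.056
v -1.28 3.634 3.114
v 0.092 2.75 2.021
v -1.43 3.25 3.079
v 0.045 2.356 2.139
v -1.478 2.856 3.196
v 0.109 2.03 2.386
v -1.413 2.53 3.443
v 0.273 1.837 2.713
v -1.249 2.337 3.771
v 0.504 1.815 3.056
v -1.018 2.315 4.113
v 0.756 1.968 3.346
v -0.766 2.468 4.404
v -3.696 -3.376 -1.139
v -2.78 -3.581 -0.822
v -4.244 -4.624 -0.361
v -2.936 -3.315 -0.507
v -3.243 -3.062 -0.317
v -3.639 -2.871 -0.29
v -4.046 -2.78 -0.431
v -4.384 -2.807 -0.712
v -4.586 -2.947 -1.078
v -4.611 -3.171 -1.456
v -4.455 -3.437 -1.772
v -4.149 -3.69 -1.962
v -3.752 -3.881 -1.989
v -3.345 -3.972 -1.848
v -3.007 -3.945 -1.566
v -2.806 -3.805 -1.2
f 1 12 6
f 1 6 2
f 1 2 8
f 1 8 11
f 1 11 12
f 2 6 10
f 6 12 5
f 12 11 3
f 11 8 7
f 8 2 9
f 4 10 5
f 4 5 3
f 4 3 7
f 4 7 9
f 4 9 10
f 5 10 6
f 3 5 12
f 7 3 11
f 9 7 8
f 10 9 2
f 14 13 17
f 14 17 15
f 15 17 18
f 15 18 16
f 17 13 19
f 17 19 18
f 18 19 20
f 18 20 16
f 19 13 21
f 19 21 20
f 20 21 22
f 20 22 16
f 21 13 23
f 21 23 22
f 22 23 24
f 22 24 16
f 23 13 25
f 23 25 24
f 24 25 26
f 24 26 16
f 25 13 27
f 25 27 26
f 26 27 28
f 26 28 16
f 27 13 29
f 27 29 28
f 28 29 30
f 28 30 16
f 29 13 31
f 29 31 30
f 30 31 32
f 30 32 16
f 31 13 33
f 31 33 32
f 32 33 34
f 32 34 16
f 33 13 35
f 33 35 34
f 34 35 36
f 34 36 16
f 35 13 37
f 35 37 36
f 36 37 38
f 36 38 16
f 37 13 39
f 37 39 38
f 38 39 40
f 38 40 16
f 39 13 41
f 39 41 40
f 40 41 42
f 40 42 16
f 41 13 14
f 41 14 42
f 42 14 15
f 42 15 16
f 44 43 47
f 44 47 45
f 45 47 48
f 45 48 46
f 47 43 49
f 47 49 48
f 48 49 50
f 48 50 46
f 49 43 51
f 49 51 50
f 50 51 52
f 50 52 46
f 51 43 53
f 51 53 52
f 52 53 54
f 52 54 46
f 53 43 55
f 53 55 54
f 54 55 56
f 54 56 46
f 55 43 57
f 55 57 56
f 56 57 58
f 56 58 46
f 57 43 59
f 57 59 58
f 58 59 60
f 58 60 46
f 59 43 61
f 59 61 60
f 60 61 62
f 60 62 46
f 61 43 63
f 61 63 62
f 62 63 64
f 62 64 46
f 63 43 65
f 63 65 64
f 64 65 66
f 64 66 46
f 65 43 67
f 65 67 66
f 66 67 68
f 66 68 46
f 67 43 69
f 67 69 68
f 68 69 70
f 68 70 46
f 69 43 71
f 69 71 70
f 70 71 72
f 70 72 46
f 71 43 44
f 71 44 72
f 72 44 45
f 72 45 46
f 74 73 76
f 74 76 75
f 76 73 77
f 76 77 75
f 77 73 78
f 77 78 75
f 78 73 79
f 78 79 75
f 79 73 80
f 79 80 75
f 80 73 81
f 80 81 75
f 81 73 82
f 81 82 75
f 82 73 83
f 82 83 75
f 83 73 84
f 83 84 75
f 84 73 85
f 84 85 75
f 85 73 86
f 85 86 75
f 86 73 87
f 86 87 75
f 87 73 88
f 87 88 75
f 88 73 74
f 88 74 75



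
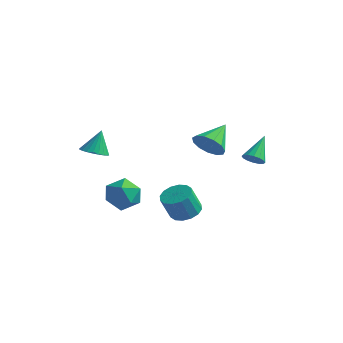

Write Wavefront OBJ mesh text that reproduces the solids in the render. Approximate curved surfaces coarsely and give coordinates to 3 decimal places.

v -3.692 -3.958 0.26
v -2.954 -3.628 0.072
v -3.648 -3.282 1.62
v -3.155 -3.398 -0.036
v -3.438 -3.253 -0.098
v -3.759 -3.216 -0.107
v -4.071 -3.291 -0.059
v -4.324 -3.468 0.037
v -4.482 -3.72 0.167
v -4.519 -4.007 0.311
v -4.43 -4.287 0.447
v -4.229 -4.517 0.555
v -3.946 -4.662 0.617
v -3.625 -4.7 0.626
v -3.314 -4.624 0.578
v -3.06 -4.447 0.482
v -2.902 -4.196 0.352
v -2.865 -3.908 0.208
v 0.967 0.112 0.235
v 1.234 0.557 -0.643
v 1.033 1.788 1.105
v 0.66 0.569 -0.623
v 0.183 0.436 -0.331
v -0.045 0.2 0.141
v 0.049 -0.064 0.643
v 0.434 -0.272 1.015
v 0.988 -0.359 1.14
v 1.536 -0.296 0.978
v 1.903 -0.104 0.579
v 1.973 0.157 0.072
v 1.724 0.403 -0.384
v -2.829 -3.26 -2.42
v -1.784 -2.791 -2.458
v -2.076 -4.949 -2.562
v -1.031 -4.48 -2.6
v -1.64 -4.444 -1.63
v -2.106 -3.401 -1.542
v -1.754 -4.339 -3.478
v -2.22 -3.296 -3.39
v -1.12 -3.458 -3.112
v -1.049 -3.523 -1.97
v -2.811 -4.217 -3.05
v -2.74 -4.282 -1.908
v 3.807 0.006 0.037
v 4.457 -0.03 0.148
v 3.693 1.394 1.163
v 4.424 0.183 -0.117
v 4.226 0.348 -0.341
v 3.916 0.422 -0.464
v 3.577 0.385 -0.452
v 3.299 0.246 -0.309
v 3.158 0.043 -0.074
v 3.19 -0.17 0.192
v 3.388 -0.335 0.416
v 3.698 -0.409 0.538
v 4.038 -0.372 0.527
v 4.315 -0.233 0.384
v 1.645 -3.287 -2.951
v 2.207 -2.661 -2.606
v 1.898 -3.166 -1.184
v 1.335 -3.793 -1.529
v 1.786 -2.45 -2.622
v 1.477 -2.956 -1.201
v 1.327 -2.464 -2.727
v 1.018 -2.97 -1.306
v 0.953 -2.699 -2.892
v 0.644 -3.204 -1.47
v 0.764 -3.091 -3.072
v 0.455 -3.596 -1.651
v 0.812 -3.535 -3.22
v 0.502 -4.041 -1.799
v 1.082 -3.914 -3.296
v 0.773 -4.419 -1.874
v 1.503 -4.124 -3.279
v 1.194 -4.63 -1.858
v 1.962 -4.11 -3.174
v 1.653 -4.616 -1.753
v 2.336 -3.876 -3.01
v 2.027 -4.381 -1.588
v 2.525 -3.484 -2.829
v 2.216 -3.989 -1.408
v 2.478 -3.039 -2.681
v 2.168 -3.545 -1.26
f 2 1 4
f 2 4 3
f 4 1 5
f 4 5 3
f 5 1 6
f 5 6 3
f 6 1 7
f 6 7 3
f 7 1 8
f 7 8 3
f 8 1 9
f 8 9 3
f 9 1 10
f 9 10 3
f 10 1 11
f 10 11 3
f 11 1 12
f 11 12 3
f 12 1 13
f 12 13 3
f 13 1 14
f 13 14 3
f 14 1 15
f 14 15 3
f 15 1 16
f 15 16 3
f 16 1 17
f 16 17 3
f 17 1 18
f 17 18 3
f 18 1 2
f 18 2 3
f 20 19 22
f 20 22 21
f 22 19 23
f 22 23 21
f 23 19 24
f 23 24 21
f 24 19 25
f 24 25 21
f 25 19 26
f 25 26 21
f 26 19 27
f 26 27 21
f 27 19 28
f 27 28 21
f 28 19 29
f 28 29 21
f 29 19 30
f 29 30 21
f 30 19 31
f 30 31 21
f 31 19 20
f 31 20 21
f 32 43 37
f 32 37 33
f 32 33 39
f 32 39 42
f 32 42 43
f 33 37 41
f 37 43 36
f 43 42 34
f 42 39 38
f 39 33 40
f 35 41 36
f 35 36 34
f 35 34 38
f 35 38 40
f 35 40 41
f 36 41 37
f 34 36 43
f 38 34 42
f 40 38 39
f 41 40 33
f 45 44 47
f 45 47 46
f 47 44 48
f 47 48 46
f 48 44 49
f 48 49 46
f 49 44 50
f 49 50 46
f 50 44 51
f 50 51 46
f 51 44 52
f 51 52 46
f 52 44 53
f 52 53 46
f 53 44 54
f 53 54 46
f 54 44 55
f 54 55 46
f 55 44 56
f 55 56 46
f 56 44 57
f 56 57 46
f 57 44 45
f 57 45 46
f 59 58 62
f 59 62 60
f 60 62 63
f 60 63 61
f 62 58 64
f 62 64 63
f 63 64 65
f 63 65 61
f 64 58 66
f 64 66 65
f 65 66 67
f 65 67 61
f 66 58 68
f 66 68 67
f 67 68 69
f 67 69 61
f 68 58 70
f 68 70 69
f 69 70 71
f 69 71 61
f 70 58 72
f 70 72 71
f 71 72 73
f 71 73 61
f 72 58 74
f 72 74 73
f 73 74 75
f 73 75 61
f 74 58 76
f 74 76 75
f 75 76 77
f 75 77 61
f 76 58 78
f 76 78 77
f 77 78 79
f 77 79 61
f 78 58 80
f 78 80 79
f 79 80 81
f 79 81 61
f 80 58 82
f 80 82 81
f 81 82 83
f 81 83 61
f 82 58 59
f 82 59 83
f 83 59 60
f 83 60 61



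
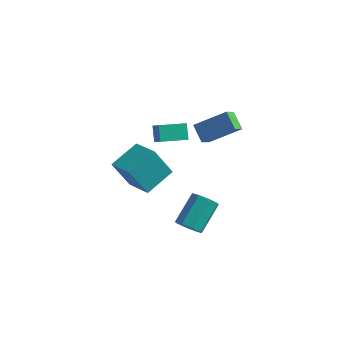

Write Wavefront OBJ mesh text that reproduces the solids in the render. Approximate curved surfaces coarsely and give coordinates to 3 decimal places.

v 2.819 0.982 1.812
v 2.023 1.428 2.575
v 2.805 1.726 1.361
v 2.008 2.172 2.125
v 4.372 1.728 2.995
v 3.575 2.174 3.759
v 4.357 2.472 2.545
v 3.561 2.918 3.308
v -0.412 -0.943 -1.651
v -1.06 -1.643 0.118
v 0.041 0.71 -0.83
v -0.607 0.01 0.939
v 1.127 -1.53 -1.319
v 0.479 -2.23 0.45
v 1.58 0.123 -0.498
v 0.932 -0.577 1.271
v 2.972 -0.501 -3.987
v 3.497 -0.919 -3.534
v 3.573 0.622 -2.199
v 3.048 1.041 -2.653
v 3.779 -0.566 -3.958
v 3.855 0.976 -2.624
v 3.588 -0.174 -4.399
v 3.664 1.367 -3.065
v 3.037 0.026 -4.599
v 3.112 1.567 -3.265
v 2.447 -0.082 -4.441
v 2.523 1.459 -3.106
v 2.165 -0.436 -4.016
v 2.241 1.106 -2.682
v 2.356 -0.827 -3.575
v 2.432 0.714 -2.241
v 2.908 -1.027 -3.375
v 2.983 0.514 -2.041
v 1.115 -1.021 3.611
v 1.79 -1.468 4.164
v 2.039 0.147 3.429
v 2.713 -0.3 3.982
v 1.507 -1.46 2.778
v 2.181 -1.907 3.331
v 2.43 -0.292 2.596
v 3.105 -0.739 3.149
f 2 4 1
f 5 2 1
f 1 4 3
f 3 5 1
f 2 8 4
f 6 2 5
f 6 8 2
f 4 8 3
f 7 5 3
f 3 8 7
f 7 6 5
f 8 6 7
f 10 12 9
f 13 10 9
f 9 12 11
f 11 13 9
f 10 16 12
f 14 10 13
f 14 16 10
f 12 16 11
f 15 13 11
f 11 16 15
f 15 14 13
f 16 14 15
f 18 17 21
f 18 21 19
f 19 21 22
f 19 22 20
f 21 17 23
f 21 23 22
f 22 23 24
f 22 24 20
f 23 17 25
f 23 25 24
f 24 25 26
f 24 26 20
f 25 17 27
f 25 27 26
f 26 27 28
f 26 28 20
f 27 17 29
f 27 29 28
f 28 29 30
f 28 30 20
f 29 17 31
f 29 31 30
f 30 31 32
f 30 32 20
f 31 17 33
f 31 33 32
f 32 33 34
f 32 34 20
f 33 17 18
f 33 18 34
f 34 18 19
f 34 19 20
f 36 38 35
f 39 36 35
f 35 38 37
f 37 39 35
f 36 42 38
f 40 36 39
f 40 42 36
f 38 42 37
f 41 39 37
f 37 42 41
f 41 40 39
f 42 40 41



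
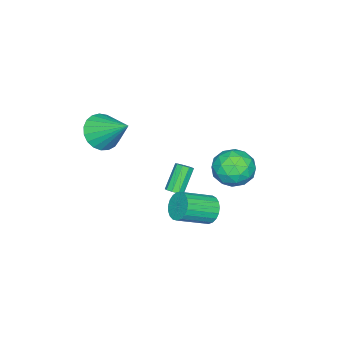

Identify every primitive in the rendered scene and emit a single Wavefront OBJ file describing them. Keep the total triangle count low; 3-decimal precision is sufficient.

v 0.183 -1.534 -2.95
v 0.43 -1.146 -2.754
v -0.595 -1.138 -1.474
v -0.843 -1.526 -1.67
v 0.179 -1.034 -2.956
v -0.847 -1.026 -1.676
v -0.071 -1.156 -3.156
v -1.097 -1.148 -1.876
v -0.202 -1.454 -3.259
v -1.228 -1.446 -1.979
v -0.153 -1.79 -3.217
v -1.179 -1.782 -1.938
v 0.053 -2.006 -3.051
v -0.972 -1.998 -1.771
v 0.32 -2.001 -2.837
v -0.706 -1.993 -1.557
v 0.523 -1.778 -2.676
v -0.503 -1.77 -1.396
v 0.566 -1.44 -2.643
v -0.459 -1.432 -1.363
v 0.934 0.881 -2.788
v 1.484 1.139 -3.369
v 2.836 0.136 -2.532
v 2.286 -0.121 -1.952
v 1.515 1.386 -3.124
v 2.868 0.383 -2.288
v 1.447 1.546 -2.821
v 2.799 0.543 -1.985
v 1.289 1.591 -2.512
v 2.642 0.588 -1.676
v 1.07 1.513 -2.251
v 2.423 0.51 -1.415
v 0.828 1.326 -2.083
v 2.18 0.323 -1.247
v 0.604 1.062 -2.037
v 1.956 0.059 -1.201
v 0.437 0.767 -2.121
v 1.789 -0.236 -1.285
v 0.355 0.492 -2.32
v 1.708 -0.511 -1.484
v 0.374 0.284 -2.6
v 1.727 -0.719 -1.764
v 0.49 0.179 -2.912
v 1.842 -0.824 -2.076
v 0.682 0.196 -3.203
v 2.035 -0.807 -2.367
v 0.918 0.331 -3.423
v 2.271 -0.672 -2.586
v 1.157 0.562 -3.532
v 2.509 -0.441 -2.696
v 1.357 0.847 -3.513
v 2.709 -0.156 -2.677
v 3.754 -3.415 3.258
v 4.122 -2.84 2.421
v 4.046 -1.765 4.522
v 3.681 -2.752 2.409
v 3.254 -2.779 2.543
v 2.912 -2.916 2.8
v 2.717 -3.139 3.137
v 2.7 -3.41 3.495
v 2.866 -3.682 3.812
v 3.185 -3.908 4.032
v 3.603 -4.049 4.119
v 4.046 -4.08 4.057
v 4.439 -3.996 3.857
v 4.714 -3.812 3.553
v 4.822 -3.559 3.198
v 4.746 -3.282 2.853
v 4.498 -3.027 2.579
v 0.538 3.032 0.249
v 1.394 2.339 -0.104
v -0.054 1.701 1.424
v 0.802 1.008 1.071
v 1.042 1.954 1.693
v 1.408 2.776 0.967
v -0.068 1.264 0.353
v 0.298 2.086 -0.373
v 1.02 1.247 -0.039
v 1.706 1.673 0.789
v -0.366 2.367 0.531
v 0.32 2.793 1.359
v 1.018 2.802 -0.031
v 0.322 1.238 1.351
v 0.463 1.793 1.716
v 0.966 1.386 1.509
v 1.026 3.059 0.599
v 1.529 2.652 0.391
v 1.322 2.425 1.448
v -0.189 1.388 0.929
v 0.314 0.981 0.721
v 0.374 2.654 -0.189
v 0.877 2.247 -0.396
v 0.018 1.615 -0.128
v 1.301 1.753 -0.2
v 0.953 0.971 0.491
v 0.442 1.121 0.069
v 0.657 1.604 -0.358
v 1.705 2.003 0.287
v 1.357 1.221 0.977
v 1.497 1.777 1.343
v 1.712 2.26 0.916
v 1.485 1.361 0.324
v -0.017 2.819 0.343
v -0.365 2.037 1.033
v -0.372 1.78 0.404
v -0.157 2.263 -0.023
v 0.387 3.069 0.829
v 0.039 2.287 1.52
v 0.683 2.436 1.678
v 0.898 2.919 1.251
v -0.145 2.679 0.996
f 2 1 5
f 2 5 3
f 3 5 6
f 3 6 4
f 5 1 7
f 5 7 6
f 6 7 8
f 6 8 4
f 7 1 9
f 7 9 8
f 8 9 10
f 8 10 4
f 9 1 11
f 9 11 10
f 10 11 12
f 10 12 4
f 11 1 13
f 11 13 12
f 12 13 14
f 12 14 4
f 13 1 15
f 13 15 14
f 14 15 16
f 14 16 4
f 15 1 17
f 15 17 16
f 16 17 18
f 16 18 4
f 17 1 19
f 17 19 18
f 18 19 20
f 18 20 4
f 19 1 2
f 19 2 20
f 20 2 3
f 20 3 4
f 22 21 25
f 22 25 23
f 23 25 26
f 23 26 24
f 25 21 27
f 25 27 26
f 26 27 28
f 26 28 24
f 27 21 29
f 27 29 28
f 28 29 30
f 28 30 24
f 29 21 31
f 29 31 30
f 30 31 32
f 30 32 24
f 31 21 33
f 31 33 32
f 32 33 34
f 32 34 24
f 33 21 35
f 33 35 34
f 34 35 36
f 34 36 24
f 35 21 37
f 35 37 36
f 36 37 38
f 36 38 24
f 37 21 39
f 37 39 38
f 38 39 40
f 38 40 24
f 39 21 41
f 39 41 40
f 40 41 42
f 40 42 24
f 41 21 43
f 41 43 42
f 42 43 44
f 42 44 24
f 43 21 45
f 43 45 44
f 44 45 46
f 44 46 24
f 45 21 47
f 45 47 46
f 46 47 48
f 46 48 24
f 47 21 49
f 47 49 48
f 48 49 50
f 48 50 24
f 49 21 51
f 49 51 50
f 50 51 52
f 50 52 24
f 51 21 22
f 51 22 52
f 52 22 23
f 52 23 24
f 54 53 56
f 54 56 55
f 56 53 57
f 56 57 55
f 57 53 58
f 57 58 55
f 58 53 59
f 58 59 55
f 59 53 60
f 59 60 55
f 60 53 61
f 60 61 55
f 61 53 62
f 61 62 55
f 62 53 63
f 62 63 55
f 63 53 64
f 63 64 55
f 64 53 65
f 64 65 55
f 65 53 66
f 65 66 55
f 66 53 67
f 66 67 55
f 67 53 68
f 67 68 55
f 68 53 69
f 68 69 55
f 69 53 54
f 69 54 55
f 70 107 86
f 107 81 110
f 86 110 75
f 107 110 86
f 70 86 82
f 86 75 87
f 82 87 71
f 86 87 82
f 70 82 91
f 82 71 92
f 91 92 77
f 82 92 91
f 70 91 103
f 91 77 106
f 103 106 80
f 91 106 103
f 70 103 107
f 103 80 111
f 107 111 81
f 103 111 107
f 71 87 98
f 87 75 101
f 98 101 79
f 87 101 98
f 75 110 88
f 110 81 109
f 88 109 74
f 110 109 88
f 81 111 108
f 111 80 104
f 108 104 72
f 111 104 108
f 80 106 105
f 106 77 93
f 105 93 76
f 106 93 105
f 77 92 97
f 92 71 94
f 97 94 78
f 92 94 97
f 73 99 85
f 99 79 100
f 85 100 74
f 99 100 85
f 73 85 83
f 85 74 84
f 83 84 72
f 85 84 83
f 73 83 90
f 83 72 89
f 90 89 76
f 83 89 90
f 73 90 95
f 90 76 96
f 95 96 78
f 90 96 95
f 73 95 99
f 95 78 102
f 99 102 79
f 95 102 99
f 74 100 88
f 100 79 101
f 88 101 75
f 100 101 88
f 72 84 108
f 84 74 109
f 108 109 81
f 84 109 108
f 76 89 105
f 89 72 104
f 105 104 80
f 89 104 105
f 78 96 97
f 96 76 93
f 97 93 77
f 96 93 97
f 79 102 98
f 102 78 94
f 98 94 71
f 102 94 98



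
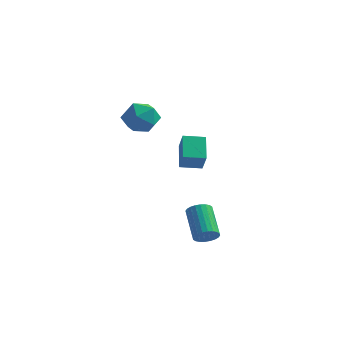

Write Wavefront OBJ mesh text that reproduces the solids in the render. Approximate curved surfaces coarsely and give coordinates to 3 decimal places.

v 3.761 -4.09 -3.488
v 4.309 -3.624 -3.463
v 3.226 -2.423 -2.187
v 2.679 -2.89 -2.212
v 4.162 -3.524 -3.681
v 3.079 -2.323 -2.405
v 3.954 -3.511 -3.87
v 2.872 -2.31 -2.593
v 3.717 -3.586 -4
v 2.635 -2.385 -2.724
v 3.487 -3.738 -4.053
v 2.404 -2.537 -2.776
v 3.298 -3.943 -4.019
v 2.215 -2.743 -2.743
v 3.18 -4.171 -3.905
v 2.097 -2.97 -2.629
v 3.15 -4.387 -3.728
v 2.068 -3.186 -2.451
v 3.214 -4.557 -3.513
v 2.131 -3.356 -2.237
v 3.361 -4.657 -3.295
v 2.278 -3.456 -2.019
v 3.568 -4.67 -3.107
v 2.486 -3.469 -1.83
v 3.805 -4.595 -2.976
v 2.723 -3.394 -1.7
v 4.036 -4.443 -2.924
v 2.953 -3.242 -1.647
v 4.225 -4.237 -2.957
v 3.142 -3.037 -1.681
v 4.343 -4.01 -3.071
v 3.26 -2.809 -1.795
v 4.372 -3.794 -3.249
v 3.29 -2.593 -1.972
v -3.67 2.862 2.653
v -2.803 1.994 2.747
v -4.437 1.926 1.073
v -3.57 1.058 1.167
v -4.45 1.143 2.022
v -3.976 1.722 2.999
v -3.264 2.198 0.821
v -2.79 2.777 1.798
v -2.552 1.584 1.614
v -3.285 0.932 2.357
v -3.955 2.988 1.463
v -4.688 2.336 2.206
v -1.33 2.22 -1.575
v -2.021 3.451 -0.475
v -0.257 2.957 -1.725
v -0.948 4.188 -0.625
v -0.732 1.572 -0.475
v -1.423 2.803 0.625
v 0.341 2.309 -0.625
v -0.35 3.54 0.475
f 2 1 5
f 2 5 3
f 3 5 6
f 3 6 4
f 5 1 7
f 5 7 6
f 6 7 8
f 6 8 4
f 7 1 9
f 7 9 8
f 8 9 10
f 8 10 4
f 9 1 11
f 9 11 10
f 10 11 12
f 10 12 4
f 11 1 13
f 11 13 12
f 12 13 14
f 12 14 4
f 13 1 15
f 13 15 14
f 14 15 16
f 14 16 4
f 15 1 17
f 15 17 16
f 16 17 18
f 16 18 4
f 17 1 19
f 17 19 18
f 18 19 20
f 18 20 4
f 19 1 21
f 19 21 20
f 20 21 22
f 20 22 4
f 21 1 23
f 21 23 22
f 22 23 24
f 22 24 4
f 23 1 25
f 23 25 24
f 24 25 26
f 24 26 4
f 25 1 27
f 25 27 26
f 26 27 28
f 26 28 4
f 27 1 29
f 27 29 28
f 28 29 30
f 28 30 4
f 29 1 31
f 29 31 30
f 30 31 32
f 30 32 4
f 31 1 33
f 31 33 32
f 32 33 34
f 32 34 4
f 33 1 2
f 33 2 34
f 34 2 3
f 34 3 4
f 35 46 40
f 35 40 36
f 35 36 42
f 35 42 45
f 35 45 46
f 36 40 44
f 40 46 39
f 46 45 37
f 45 42 41
f 42 36 43
f 38 44 39
f 38 39 37
f 38 37 41
f 38 41 43
f 38 43 44
f 39 44 40
f 37 39 46
f 41 37 45
f 43 41 42
f 44 43 36
f 48 50 47
f 51 48 47
f 47 50 49
f 49 51 47
f 48 54 50
f 52 48 51
f 52 54 48
f 50 54 49
f 53 51 49
f 49 54 53
f 53 52 51
f 54 52 53



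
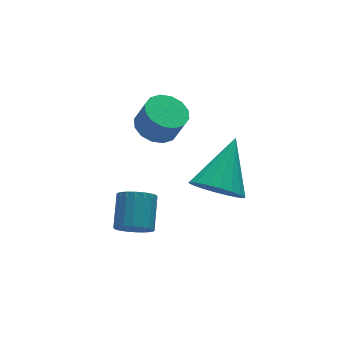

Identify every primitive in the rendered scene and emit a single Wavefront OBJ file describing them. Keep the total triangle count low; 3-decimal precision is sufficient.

v -0.052 2.462 1.651
v 0.706 2.398 1.437
v 0.95 2.074 2.394
v 0.192 2.138 2.609
v 0.667 2.781 1.576
v 0.911 2.457 2.534
v 0.436 3.078 1.735
v 0.68 2.754 2.693
v 0.074 3.21 1.872
v 0.318 2.886 2.83
v -0.322 3.142 1.95
v -0.078 2.818 2.908
v -0.645 2.891 1.947
v -0.401 2.567 2.905
v -0.81 2.526 1.866
v -0.566 2.202 2.823
v -0.771 2.143 1.726
v -0.527 1.819 2.684
v -0.54 1.846 1.567
v -0.296 1.522 2.525
v -0.178 1.714 1.43
v 0.066 1.39 2.388
v 0.218 1.782 1.352
v 0.462 1.458 2.31
v 0.541 2.033 1.355
v 0.785 1.709 2.313
v -1.626 1.072 -2.085
v -1.107 0.637 -1.955
v -0.494 1.593 -1.206
v -1.014 2.028 -1.335
v -1.015 0.779 -2.211
v -0.402 1.735 -1.462
v -1.044 0.979 -2.443
v -0.431 1.935 -1.693
v -1.188 1.198 -2.603
v -0.576 2.153 -1.853
v -1.419 1.392 -2.661
v -0.807 2.347 -1.911
v -1.692 1.522 -2.604
v -1.079 2.477 -1.855
v -1.951 1.563 -2.445
v -1.338 2.518 -1.695
v -2.146 1.507 -2.214
v -1.533 2.463 -1.465
v -2.238 1.365 -1.958
v -1.625 2.321 -1.209
v -2.209 1.165 -1.727
v -1.596 2.121 -0.977
v -2.064 0.947 -1.567
v -1.452 1.902 -0.817
v -1.833 0.753 -1.509
v -1.221 1.708 -0.759
v -1.561 0.623 -1.565
v -0.948 1.578 -0.816
v -1.302 0.582 -1.725
v -0.689 1.537 -0.975
v 1.278 0.668 -0.928
v 1.959 -0.06 -1.003
v 2.622 1.792 0.368
v 2.062 0.207 -1.343
v 2.011 0.566 -1.601
v 1.814 0.946 -1.725
v 1.511 1.27 -1.692
v 1.161 1.475 -1.507
v 0.835 1.52 -1.208
v 0.597 1.396 -0.853
v 0.493 1.128 -0.513
v 0.545 0.769 -0.255
v 0.741 0.39 -0.131
v 1.045 0.066 -0.164
v 1.394 -0.139 -0.349
v 1.72 -0.184 -0.648
f 2 1 5
f 2 5 3
f 3 5 6
f 3 6 4
f 5 1 7
f 5 7 6
f 6 7 8
f 6 8 4
f 7 1 9
f 7 9 8
f 8 9 10
f 8 10 4
f 9 1 11
f 9 11 10
f 10 11 12
f 10 12 4
f 11 1 13
f 11 13 12
f 12 13 14
f 12 14 4
f 13 1 15
f 13 15 14
f 14 15 16
f 14 16 4
f 15 1 17
f 15 17 16
f 16 17 18
f 16 18 4
f 17 1 19
f 17 19 18
f 18 19 20
f 18 20 4
f 19 1 21
f 19 21 20
f 20 21 22
f 20 22 4
f 21 1 23
f 21 23 22
f 22 23 24
f 22 24 4
f 23 1 25
f 23 25 24
f 24 25 26
f 24 26 4
f 25 1 2
f 25 2 26
f 26 2 3
f 26 3 4
f 28 27 31
f 28 31 29
f 29 31 32
f 29 32 30
f 31 27 33
f 31 33 32
f 32 33 34
f 32 34 30
f 33 27 35
f 33 35 34
f 34 35 36
f 34 36 30
f 35 27 37
f 35 37 36
f 36 37 38
f 36 38 30
f 37 27 39
f 37 39 38
f 38 39 40
f 38 40 30
f 39 27 41
f 39 41 40
f 40 41 42
f 40 42 30
f 41 27 43
f 41 43 42
f 42 43 44
f 42 44 30
f 43 27 45
f 43 45 44
f 44 45 46
f 44 46 30
f 45 27 47
f 45 47 46
f 46 47 48
f 46 48 30
f 47 27 49
f 47 49 48
f 48 49 50
f 48 50 30
f 49 27 51
f 49 51 50
f 50 51 52
f 50 52 30
f 51 27 53
f 51 53 52
f 52 53 54
f 52 54 30
f 53 27 55
f 53 55 54
f 54 55 56
f 54 56 30
f 55 27 28
f 55 28 56
f 56 28 29
f 56 29 30
f 58 57 60
f 58 60 59
f 60 57 61
f 60 61 59
f 61 57 62
f 61 62 59
f 62 57 63
f 62 63 59
f 63 57 64
f 63 64 59
f 64 57 65
f 64 65 59
f 65 57 66
f 65 66 59
f 66 57 67
f 66 67 59
f 67 57 68
f 67 68 59
f 68 57 69
f 68 69 59
f 69 57 70
f 69 70 59
f 70 57 71
f 70 71 59
f 71 57 72
f 71 72 59
f 72 57 58
f 72 58 59



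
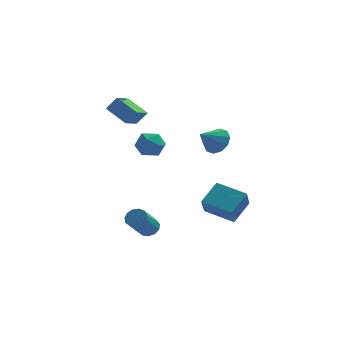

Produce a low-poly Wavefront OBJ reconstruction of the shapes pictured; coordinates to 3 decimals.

v -2.469 -2.625 -4.097
v -2.096 -3.155 -4.386
v -2.818 -4.446 -2.953
v -3.191 -3.915 -2.663
v -1.857 -2.985 -4.114
v -2.58 -4.276 -2.68
v -1.813 -2.701 -3.835
v -2.536 -3.992 -2.402
v -1.977 -2.393 -3.64
v -2.699 -3.683 -2.207
v -2.297 -2.158 -3.59
v -3.019 -3.449 -2.156
v -2.671 -2.071 -3.701
v -3.394 -3.362 -2.267
v -2.982 -2.16 -3.937
v -3.704 -3.451 -2.504
v -3.129 -2.397 -4.224
v -3.851 -3.687 -2.791
v -3.067 -2.706 -4.471
v -3.789 -3.996 -3.037
v -2.815 -2.989 -4.599
v -3.537 -4.279 -3.165
v -2.453 -3.156 -4.567
v -3.175 -4.447 -3.134
v 1.679 2.208 0.803
v 2.455 1.783 1.311
v 0.621 1.392 1.737
v 2.3 2.319 1.604
v 1.909 2.813 1.591
v 1.429 3.075 1.278
v 1.045 3.007 0.783
v 0.903 2.633 0.295
v 1.057 2.097 0.002
v 1.449 1.603 0.015
v 1.929 1.34 0.328
v 2.313 1.409 0.823
v -3.064 4.327 -0.236
v -2.154 4.341 -0.783
v -2.526 2.939 0.623
v -1.616 2.953 0.076
v -1.821 3.718 0.783
v -2.154 4.575 0.252
v -2.526 2.705 -0.412
v -2.859 3.562 -0.943
v -1.822 3.338 -0.893
v -1.386 3.964 -0.154
v -3.294 3.316 -0.006
v -2.858 3.942 0.733
v 0.753 -3.222 -2.48
v 0.554 -4.059 -1.3
v 1.677 -2.078 -1.513
v 1.478 -2.915 -0.333
v 2.442 -4.225 -2.907
v 2.243 -5.062 -1.727
v 3.366 -3.081 -1.94
v 3.167 -3.918 -0.76
v -3.825 2.463 2.256
v -5.008 3.404 3.098
v -3.168 3.859 1.618
v -4.351 4.8 2.459
v -3.149 2.54 3.121
v -4.332 3.481 3.962
v -2.492 3.936 2.482
v -3.675 4.877 3.324
f 2 1 5
f 2 5 3
f 3 5 6
f 3 6 4
f 5 1 7
f 5 7 6
f 6 7 8
f 6 8 4
f 7 1 9
f 7 9 8
f 8 9 10
f 8 10 4
f 9 1 11
f 9 11 10
f 10 11 12
f 10 12 4
f 11 1 13
f 11 13 12
f 12 13 14
f 12 14 4
f 13 1 15
f 13 15 14
f 14 15 16
f 14 16 4
f 15 1 17
f 15 17 16
f 16 17 18
f 16 18 4
f 17 1 19
f 17 19 18
f 18 19 20
f 18 20 4
f 19 1 21
f 19 21 20
f 20 21 22
f 20 22 4
f 21 1 23
f 21 23 22
f 22 23 24
f 22 24 4
f 23 1 2
f 23 2 24
f 24 2 3
f 24 3 4
f 26 25 28
f 26 28 27
f 28 25 29
f 28 29 27
f 29 25 30
f 29 30 27
f 30 25 31
f 30 31 27
f 31 25 32
f 31 32 27
f 32 25 33
f 32 33 27
f 33 25 34
f 33 34 27
f 34 25 35
f 34 35 27
f 35 25 36
f 35 36 27
f 36 25 26
f 36 26 27
f 37 48 42
f 37 42 38
f 37 38 44
f 37 44 47
f 37 47 48
f 38 42 46
f 42 48 41
f 48 47 39
f 47 44 43
f 44 38 45
f 40 46 41
f 40 41 39
f 40 39 43
f 40 43 45
f 40 45 46
f 41 46 42
f 39 41 48
f 43 39 47
f 45 43 44
f 46 45 38
f 50 52 49
f 53 50 49
f 49 52 51
f 51 53 49
f 50 56 52
f 54 50 53
f 54 56 50
f 52 56 51
f 55 53 51
f 51 56 55
f 55 54 53
f 56 54 55
f 58 60 57
f 61 58 57
f 57 60 59
f 59 61 57
f 58 64 60
f 62 58 61
f 62 64 58
f 60 64 59
f 63 61 59
f 59 64 63
f 63 62 61
f 64 62 63



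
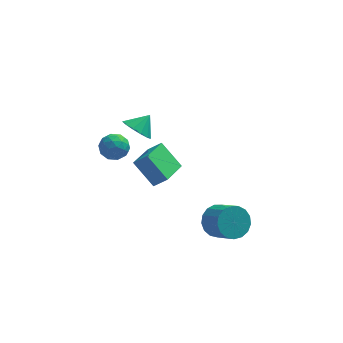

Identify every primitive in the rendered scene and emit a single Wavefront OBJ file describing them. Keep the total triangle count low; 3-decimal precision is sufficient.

v -0.793 0.771 -2.621
v -1.793 1.441 -1.407
v -0.133 2.397 -2.975
v -1.134 3.067 -1.761
v -0.106 0.633 -1.979
v -1.107 1.303 -0.765
v 0.553 2.259 -2.333
v -0.447 2.929 -1.119
v -2.716 -0.29 1.278
v -1.991 -0.402 1.569
v -3.129 -1.318 1.911
v -2.404 -1.43 2.202
v -2.832 -0.811 2.437
v -2.577 -0.175 2.046
v -2.543 -1.545 1.434
v -2.288 -0.909 1.043
v -1.884 -1.177 1.666
v -2.064 -0.724 2.285
v -3.056 -0.996 1.195
v -3.236 -0.543 1.814
v -2.317 -0.256 1.368
v -2.803 -1.464 2.112
v -3.054 -1.1 2.25
v -2.629 -1.166 2.421
v -2.662 -0.123 1.648
v -2.236 -0.188 1.819
v -2.73 -0.429 2.329
v -2.884 -1.532 1.661
v -2.458 -1.597 1.832
v -2.491 -0.554 1.059
v -2.066 -0.62 1.23
v -2.39 -1.291 1.151
v -1.829 -0.777 1.596
v -2.071 -1.381 1.968
v -2.153 -1.449 1.516
v -2.003 -1.075 1.287
v -1.934 -0.511 1.96
v -2.177 -1.115 2.332
v -2.428 -0.751 2.47
v -2.278 -0.377 2.24
v -1.871 -0.966 2.017
v -2.943 -0.605 1.148
v -3.186 -1.209 1.52
v -2.842 -1.343 1.24
v -2.692 -0.969 1.01
v -3.049 -0.339 1.512
v -3.291 -0.943 1.884
v -3.117 -0.645 2.193
v -2.967 -0.271 1.964
v -3.249 -0.754 1.463
v -1.531 -0.282 2.516
v -1.003 -0.935 2.497
v -0.909 0.202 3.224
v -0.856 -0.634 2.163
v -0.923 -0.222 1.94
v -1.183 0.171 1.9
v -1.554 0.42 2.056
v -1.918 0.447 2.358
v -2.159 0.241 2.71
v -2.201 -0.13 3
v -2.03 -0.55 3.137
v -1.701 -0.884 3.077
v -1.318 -1.028 2.838
v 2.351 -0.615 -4.016
v 3.151 -0.307 -4.423
v 3.91 -1.256 -3.651
v 3.109 -1.565 -3.244
v 3.107 -0.043 -4.056
v 3.866 -0.992 -3.283
v 2.89 0.09 -3.679
v 3.649 -0.859 -2.907
v 2.549 0.061 -3.38
v 3.308 -0.888 -2.607
v 2.163 -0.123 -3.226
v 2.922 -1.072 -2.454
v 1.819 -0.419 -3.254
v 2.578 -1.369 -2.481
v 1.598 -0.761 -3.456
v 2.356 -1.71 -2.683
v 1.548 -1.069 -3.786
v 2.307 -2.019 -3.014
v 1.683 -1.274 -4.169
v 2.442 -2.223 -3.397
v 1.971 -1.327 -4.518
v 2.729 -2.276 -3.745
v 2.345 -1.218 -4.751
v 3.104 -2.167 -3.978
v 2.721 -0.97 -4.816
v 3.48 -1.919 -4.043
v 3.012 -0.641 -4.698
v 3.771 -1.591 -3.925
f 2 4 1
f 5 2 1
f 1 4 3
f 3 5 1
f 2 8 4
f 6 2 5
f 6 8 2
f 4 8 3
f 7 5 3
f 3 8 7
f 7 6 5
f 8 6 7
f 9 46 25
f 46 20 49
f 25 49 14
f 46 49 25
f 9 25 21
f 25 14 26
f 21 26 10
f 25 26 21
f 9 21 30
f 21 10 31
f 30 31 16
f 21 31 30
f 9 30 42
f 30 16 45
f 42 45 19
f 30 45 42
f 9 42 46
f 42 19 50
f 46 50 20
f 42 50 46
f 10 26 37
f 26 14 40
f 37 40 18
f 26 40 37
f 14 49 27
f 49 20 48
f 27 48 13
f 49 48 27
f 20 50 47
f 50 19 43
f 47 43 11
f 50 43 47
f 19 45 44
f 45 16 32
f 44 32 15
f 45 32 44
f 16 31 36
f 31 10 33
f 36 33 17
f 31 33 36
f 12 38 24
f 38 18 39
f 24 39 13
f 38 39 24
f 12 24 22
f 24 13 23
f 22 23 11
f 24 23 22
f 12 22 29
f 22 11 28
f 29 28 15
f 22 28 29
f 12 29 34
f 29 15 35
f 34 35 17
f 29 35 34
f 12 34 38
f 34 17 41
f 38 41 18
f 34 41 38
f 13 39 27
f 39 18 40
f 27 40 14
f 39 40 27
f 11 23 47
f 23 13 48
f 47 48 20
f 23 48 47
f 15 28 44
f 28 11 43
f 44 43 19
f 28 43 44
f 17 35 36
f 35 15 32
f 36 32 16
f 35 32 36
f 18 41 37
f 41 17 33
f 37 33 10
f 41 33 37
f 52 51 54
f 52 54 53
f 54 51 55
f 54 55 53
f 55 51 56
f 55 56 53
f 56 51 57
f 56 57 53
f 57 51 58
f 57 58 53
f 58 51 59
f 58 59 53
f 59 51 60
f 59 60 53
f 60 51 61
f 60 61 53
f 61 51 62
f 61 62 53
f 62 51 63
f 62 63 53
f 63 51 52
f 63 52 53
f 65 64 68
f 65 68 66
f 66 68 69
f 66 69 67
f 68 64 70
f 68 70 69
f 69 70 71
f 69 71 67
f 70 64 72
f 70 72 71
f 71 72 73
f 71 73 67
f 72 64 74
f 72 74 73
f 73 74 75
f 73 75 67
f 74 64 76
f 74 76 75
f 75 76 77
f 75 77 67
f 76 64 78
f 76 78 77
f 77 78 79
f 77 79 67
f 78 64 80
f 78 80 79
f 79 80 81
f 79 81 67
f 80 64 82
f 80 82 81
f 81 82 83
f 81 83 67
f 82 64 84
f 82 84 83
f 83 84 85
f 83 85 67
f 84 64 86
f 84 86 85
f 85 86 87
f 85 87 67
f 86 64 88
f 86 88 87
f 87 88 89
f 87 89 67
f 88 64 90
f 88 90 89
f 89 90 91
f 89 91 67
f 90 64 65
f 90 65 91
f 91 65 66
f 91 66 67



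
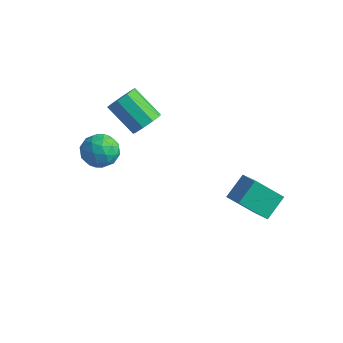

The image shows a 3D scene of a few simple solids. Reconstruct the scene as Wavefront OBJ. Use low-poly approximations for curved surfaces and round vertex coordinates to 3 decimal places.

v -1.605 -1.367 2.422
v -0.943 -1.955 1.855
v -2.177 -2.765 3.205
v -1.515 -3.353 2.638
v -1.141 -2.699 3.372
v -0.788 -1.835 2.888
v -2.332 -2.885 2.172
v -1.979 -2.021 1.688
v -1.392 -2.893 1.701
v -0.656 -2.778 2.443
v -2.464 -1.942 2.617
v -1.728 -1.827 3.359
v -1.224 -1.538 2.07
v -1.896 -3.182 2.99
v -1.676 -2.798 3.422
v -1.287 -3.143 3.089
v -1.133 -1.468 2.677
v -0.743 -1.813 2.344
v -0.86 -2.251 3.236
v -2.377 -2.907 2.716
v -1.987 -3.252 2.383
v -1.833 -1.577 1.971
v -1.444 -1.922 1.638
v -2.26 -2.469 1.824
v -1.099 -2.435 1.646
v -1.435 -3.257 2.106
v -1.915 -2.982 1.832
v -1.708 -2.474 1.548
v -0.666 -2.368 2.082
v -1.002 -3.19 2.542
v -0.782 -2.805 2.974
v -0.575 -2.298 2.689
v -0.93 -2.919 1.991
v -2.118 -1.53 2.518
v -2.454 -2.352 2.978
v -2.545 -2.422 2.371
v -2.338 -1.915 2.086
v -1.685 -1.463 2.954
v -2.021 -2.285 3.414
v -1.412 -2.246 3.512
v -1.205 -1.738 3.228
v -2.19 -1.801 3.069
v -1.201 0.797 2.569
v -0.662 0.602 3.263
v -2.28 0.547 4.505
v -2.819 0.743 3.811
v -0.724 1.212 3.209
v -2.341 1.157 4.451
v -1.009 1.628 2.856
v -2.626 1.574 4.098
v -1.384 1.656 2.369
v -3.001 1.601 3.611
v -1.673 1.281 1.975
v -3.291 1.227 3.217
v -1.742 0.681 1.859
v -3.36 0.626 3.101
v -1.558 0.135 2.076
v -3.175 0.08 3.317
v -1.207 -0.102 2.523
v -2.824 -0.156 3.764
v -0.853 0.083 2.992
v -2.47 0.028 4.233
v 2.541 2.475 -2.393
v 3.674 2.012 -1.824
v 2.6 3.74 -1.481
v 3.733 3.276 -0.912
v 3.647 3.444 -3.808
v 4.78 2.98 -3.239
v 3.706 4.708 -2.896
v 4.839 4.245 -2.327
f 1 38 17
f 38 12 41
f 17 41 6
f 38 41 17
f 1 17 13
f 17 6 18
f 13 18 2
f 17 18 13
f 1 13 22
f 13 2 23
f 22 23 8
f 13 23 22
f 1 22 34
f 22 8 37
f 34 37 11
f 22 37 34
f 1 34 38
f 34 11 42
f 38 42 12
f 34 42 38
f 2 18 29
f 18 6 32
f 29 32 10
f 18 32 29
f 6 41 19
f 41 12 40
f 19 40 5
f 41 40 19
f 12 42 39
f 42 11 35
f 39 35 3
f 42 35 39
f 11 37 36
f 37 8 24
f 36 24 7
f 37 24 36
f 8 23 28
f 23 2 25
f 28 25 9
f 23 25 28
f 4 30 16
f 30 10 31
f 16 31 5
f 30 31 16
f 4 16 14
f 16 5 15
f 14 15 3
f 16 15 14
f 4 14 21
f 14 3 20
f 21 20 7
f 14 20 21
f 4 21 26
f 21 7 27
f 26 27 9
f 21 27 26
f 4 26 30
f 26 9 33
f 30 33 10
f 26 33 30
f 5 31 19
f 31 10 32
f 19 32 6
f 31 32 19
f 3 15 39
f 15 5 40
f 39 40 12
f 15 40 39
f 7 20 36
f 20 3 35
f 36 35 11
f 20 35 36
f 9 27 28
f 27 7 24
f 28 24 8
f 27 24 28
f 10 33 29
f 33 9 25
f 29 25 2
f 33 25 29
f 44 43 47
f 44 47 45
f 45 47 48
f 45 48 46
f 47 43 49
f 47 49 48
f 48 49 50
f 48 50 46
f 49 43 51
f 49 51 50
f 50 51 52
f 50 52 46
f 51 43 53
f 51 53 52
f 52 53 54
f 52 54 46
f 53 43 55
f 53 55 54
f 54 55 56
f 54 56 46
f 55 43 57
f 55 57 56
f 56 57 58
f 56 58 46
f 57 43 59
f 57 59 58
f 58 59 60
f 58 60 46
f 59 43 61
f 59 61 60
f 60 61 62
f 60 62 46
f 61 43 44
f 61 44 62
f 62 44 45
f 62 45 46
f 64 66 63
f 67 64 63
f 63 66 65
f 65 67 63
f 64 70 66
f 68 64 67
f 68 70 64
f 66 70 65
f 69 67 65
f 65 70 69
f 69 68 67
f 70 68 69

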